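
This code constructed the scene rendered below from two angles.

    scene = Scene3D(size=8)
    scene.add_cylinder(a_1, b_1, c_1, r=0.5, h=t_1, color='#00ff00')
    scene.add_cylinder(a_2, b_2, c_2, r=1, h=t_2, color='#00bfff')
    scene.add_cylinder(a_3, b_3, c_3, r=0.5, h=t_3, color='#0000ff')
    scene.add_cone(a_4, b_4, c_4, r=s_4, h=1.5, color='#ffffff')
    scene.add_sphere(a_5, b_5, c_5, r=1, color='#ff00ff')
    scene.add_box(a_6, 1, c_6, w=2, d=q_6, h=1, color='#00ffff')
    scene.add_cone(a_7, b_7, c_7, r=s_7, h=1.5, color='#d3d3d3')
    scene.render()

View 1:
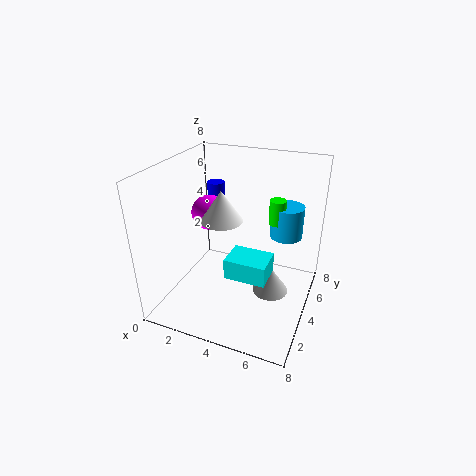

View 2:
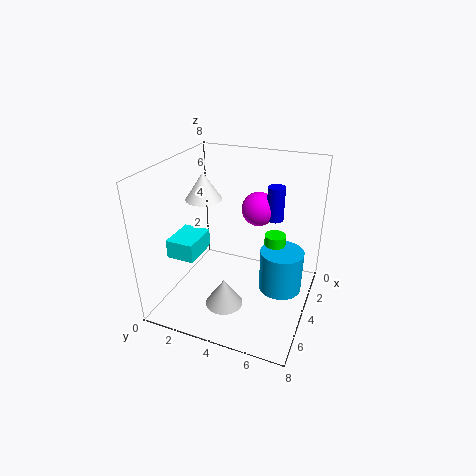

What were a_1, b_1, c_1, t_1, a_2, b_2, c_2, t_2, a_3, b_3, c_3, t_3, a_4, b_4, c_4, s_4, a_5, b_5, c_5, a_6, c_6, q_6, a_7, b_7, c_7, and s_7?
a_1 = 5.5
b_1 = 6.5
c_1 = 4
t_1 = 1.5
a_2 = 6
b_2 = 7
c_2 = 3
t_2 = 2
a_3 = 2
b_3 = 5.5
c_3 = 4.5
t_3 = 2
a_4 = 4
b_4 = 2
c_4 = 6
s_4 = 1
a_5 = 2
b_5 = 4.5
c_5 = 5
a_6 = 4.5
c_6 = 3.5
q_6 = 1.5
a_7 = 6
b_7 = 4
c_7 = 1
s_7 = 1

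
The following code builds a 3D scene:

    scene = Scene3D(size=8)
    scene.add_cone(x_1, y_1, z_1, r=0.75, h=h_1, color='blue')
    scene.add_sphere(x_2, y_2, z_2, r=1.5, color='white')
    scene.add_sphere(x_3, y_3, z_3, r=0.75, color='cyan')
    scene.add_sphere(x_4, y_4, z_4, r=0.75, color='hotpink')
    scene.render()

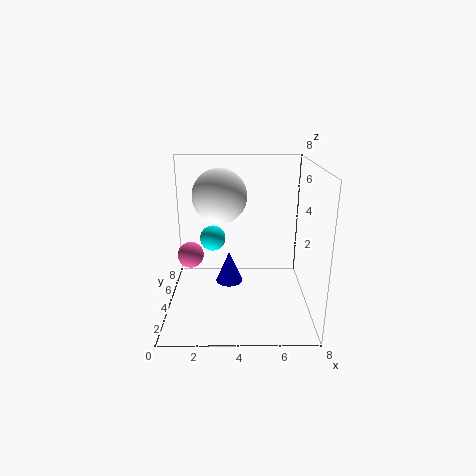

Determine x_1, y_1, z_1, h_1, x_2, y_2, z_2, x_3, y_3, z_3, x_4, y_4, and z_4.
x_1 = 3.5
y_1 = 3.75
z_1 = 1.5
h_1 = 1.75
x_2 = 3
y_2 = 4.5
z_2 = 6.25
x_3 = 2.5
y_3 = 5.25
z_3 = 3.5
x_4 = 1.25
y_4 = 4.5
z_4 = 2.75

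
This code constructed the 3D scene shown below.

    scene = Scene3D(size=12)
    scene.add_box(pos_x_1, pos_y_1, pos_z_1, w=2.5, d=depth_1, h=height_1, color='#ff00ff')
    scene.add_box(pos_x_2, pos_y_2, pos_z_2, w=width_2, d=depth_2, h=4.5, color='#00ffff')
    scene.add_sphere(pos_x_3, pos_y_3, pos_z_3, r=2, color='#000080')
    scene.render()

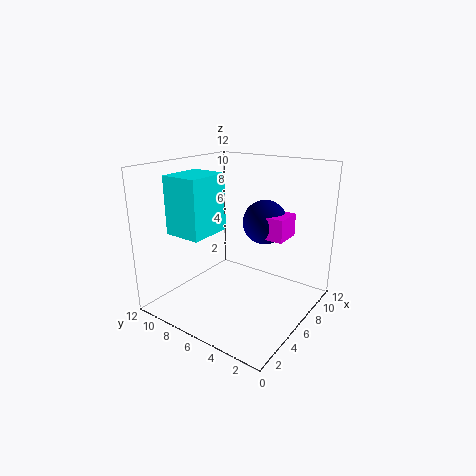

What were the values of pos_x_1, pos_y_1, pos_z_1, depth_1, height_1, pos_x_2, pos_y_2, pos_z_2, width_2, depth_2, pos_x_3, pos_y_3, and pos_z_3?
pos_x_1 = 8
pos_y_1 = 3
pos_z_1 = 5.5
depth_1 = 2
height_1 = 2
pos_x_2 = 1.5
pos_y_2 = 6.5
pos_z_2 = 7
width_2 = 3.5
depth_2 = 3
pos_x_3 = 9.5
pos_y_3 = 5.5
pos_z_3 = 6.5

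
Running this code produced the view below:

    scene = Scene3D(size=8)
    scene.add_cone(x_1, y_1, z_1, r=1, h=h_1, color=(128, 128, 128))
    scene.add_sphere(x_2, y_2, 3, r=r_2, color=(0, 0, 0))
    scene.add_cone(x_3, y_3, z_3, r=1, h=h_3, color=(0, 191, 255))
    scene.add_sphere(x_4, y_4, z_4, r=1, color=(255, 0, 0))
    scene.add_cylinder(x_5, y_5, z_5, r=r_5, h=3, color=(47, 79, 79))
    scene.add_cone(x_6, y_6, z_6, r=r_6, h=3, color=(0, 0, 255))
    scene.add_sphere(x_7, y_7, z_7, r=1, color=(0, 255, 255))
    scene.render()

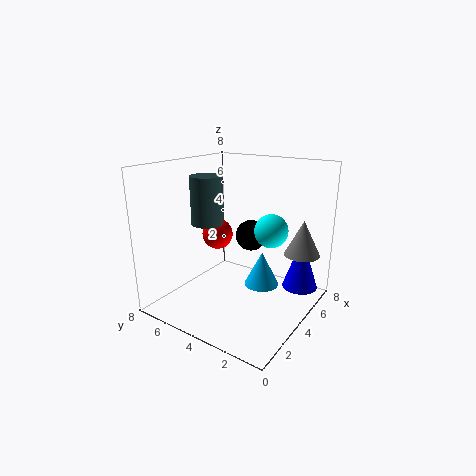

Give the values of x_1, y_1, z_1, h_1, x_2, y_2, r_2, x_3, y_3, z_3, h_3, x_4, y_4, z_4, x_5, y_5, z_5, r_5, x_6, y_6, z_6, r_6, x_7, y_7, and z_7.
x_1 = 6
y_1 = 1
z_1 = 3
h_1 = 2
x_2 = 7
y_2 = 5
r_2 = 1
x_3 = 5
y_3 = 3
z_3 = 1
h_3 = 2
x_4 = 6
y_4 = 7
z_4 = 3
x_5 = 5
y_5 = 7
z_5 = 4
r_5 = 1
x_6 = 6
y_6 = 1
z_6 = 1
r_6 = 1
x_7 = 6
y_7 = 3
z_7 = 4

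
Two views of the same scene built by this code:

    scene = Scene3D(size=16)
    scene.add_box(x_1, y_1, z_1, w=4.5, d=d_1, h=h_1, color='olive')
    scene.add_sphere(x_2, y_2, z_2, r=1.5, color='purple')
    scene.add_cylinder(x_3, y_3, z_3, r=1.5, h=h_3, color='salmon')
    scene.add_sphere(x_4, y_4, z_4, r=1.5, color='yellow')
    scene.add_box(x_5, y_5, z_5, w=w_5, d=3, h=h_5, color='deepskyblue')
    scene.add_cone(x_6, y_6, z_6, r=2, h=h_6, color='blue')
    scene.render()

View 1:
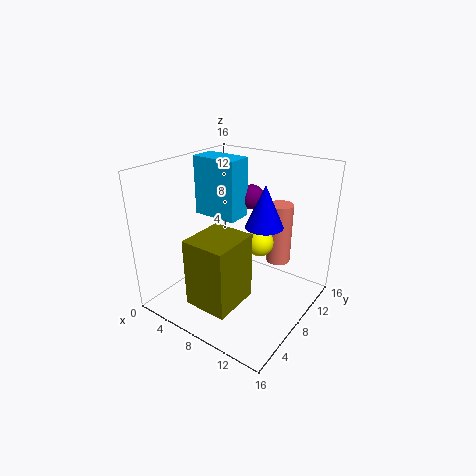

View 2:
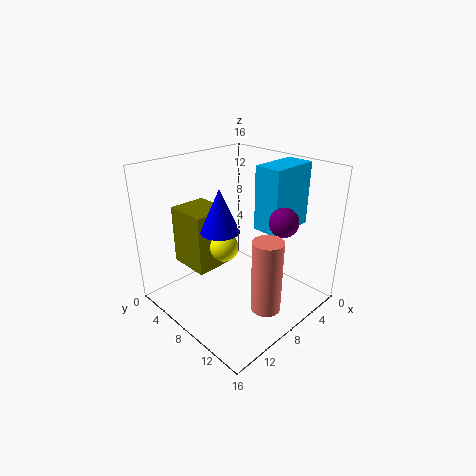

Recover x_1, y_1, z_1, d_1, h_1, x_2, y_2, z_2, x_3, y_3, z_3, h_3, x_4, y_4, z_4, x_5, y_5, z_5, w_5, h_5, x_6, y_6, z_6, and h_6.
x_1 = 7; y_1 = 0.5; z_1 = 3.5; d_1 = 5; h_1 = 7; x_2 = 6.5; y_2 = 13; z_2 = 11; x_3 = 10; y_3 = 14; z_3 = 3; h_3 = 7.5; x_4 = 10.5; y_4 = 8.5; z_4 = 8; x_5 = 1; y_5 = 9; z_5 = 9; w_5 = 5.5; h_5 = 7; x_6 = 11; y_6 = 8.5; z_6 = 10; h_6 = 4.5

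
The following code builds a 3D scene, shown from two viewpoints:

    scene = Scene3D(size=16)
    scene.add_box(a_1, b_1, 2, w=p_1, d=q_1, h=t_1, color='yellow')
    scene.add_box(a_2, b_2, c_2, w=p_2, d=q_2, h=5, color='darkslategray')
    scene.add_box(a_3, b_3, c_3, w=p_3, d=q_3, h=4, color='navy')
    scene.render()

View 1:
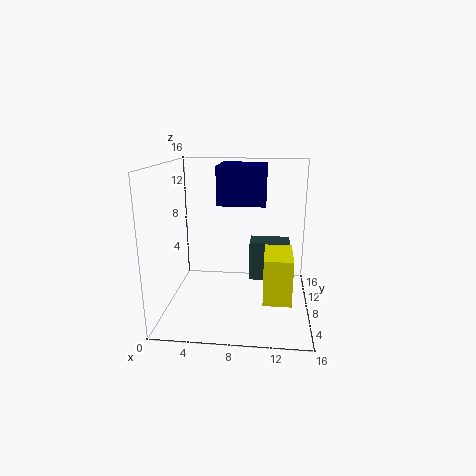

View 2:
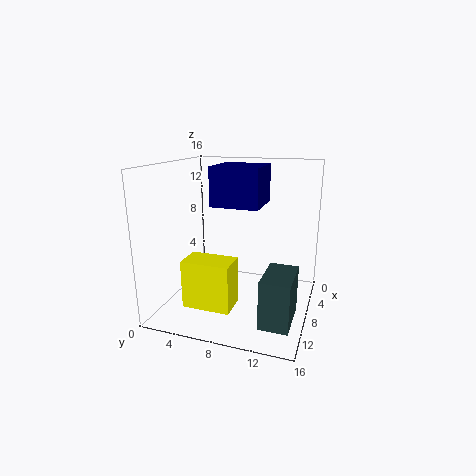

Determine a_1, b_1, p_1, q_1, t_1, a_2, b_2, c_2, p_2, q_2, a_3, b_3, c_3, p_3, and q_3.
a_1 = 11; b_1 = 4; p_1 = 3; q_1 = 5; t_1 = 5; a_2 = 9; b_2 = 12; c_2 = 1; p_2 = 5; q_2 = 3; a_3 = 6; b_3 = 6; c_3 = 12; p_3 = 5; q_3 = 5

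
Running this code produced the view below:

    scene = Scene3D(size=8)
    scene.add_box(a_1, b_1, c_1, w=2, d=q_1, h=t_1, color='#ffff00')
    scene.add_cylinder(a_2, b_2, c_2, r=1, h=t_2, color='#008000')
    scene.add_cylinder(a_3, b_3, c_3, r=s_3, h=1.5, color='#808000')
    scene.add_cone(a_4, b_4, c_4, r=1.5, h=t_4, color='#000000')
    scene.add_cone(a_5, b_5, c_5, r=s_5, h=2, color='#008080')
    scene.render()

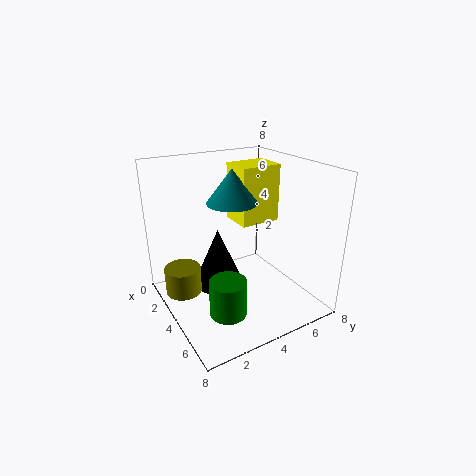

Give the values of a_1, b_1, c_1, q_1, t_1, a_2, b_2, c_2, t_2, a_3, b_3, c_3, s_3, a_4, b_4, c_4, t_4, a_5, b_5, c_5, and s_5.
a_1 = 1
b_1 = 5
c_1 = 4
q_1 = 2.5
t_1 = 3.5
a_2 = 5.5
b_2 = 2.5
c_2 = 0.5
t_2 = 2
a_3 = 3
b_3 = 1
c_3 = 1
s_3 = 1
a_4 = 2.5
b_4 = 3.5
c_4 = 0.5
t_4 = 3.5
a_5 = 2.5
b_5 = 4.5
c_5 = 5.5
s_5 = 1.5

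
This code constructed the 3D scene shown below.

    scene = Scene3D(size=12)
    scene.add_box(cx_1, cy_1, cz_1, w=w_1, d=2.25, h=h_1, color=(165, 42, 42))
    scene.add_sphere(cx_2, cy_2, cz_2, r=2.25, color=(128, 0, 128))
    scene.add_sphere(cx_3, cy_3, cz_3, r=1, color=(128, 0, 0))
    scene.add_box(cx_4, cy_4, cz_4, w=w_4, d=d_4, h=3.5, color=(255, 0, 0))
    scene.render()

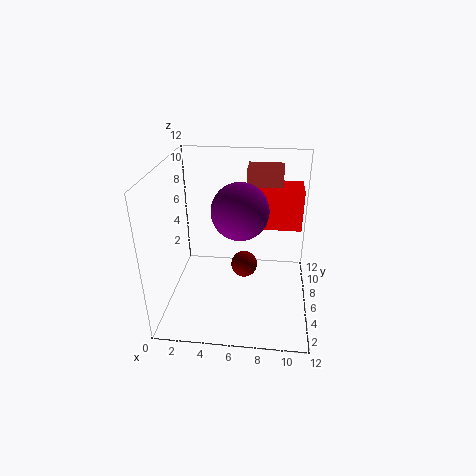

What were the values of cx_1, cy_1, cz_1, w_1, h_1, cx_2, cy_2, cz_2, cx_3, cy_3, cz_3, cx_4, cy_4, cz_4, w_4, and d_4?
cx_1 = 6.5; cy_1 = 8; cz_1 = 9.25; w_1 = 3; h_1 = 2; cx_2 = 6.25; cy_2 = 5.25; cz_2 = 8.75; cx_3 = 6.75; cy_3 = 3.75; cz_3 = 5; cx_4 = 7.5; cy_4 = 7.25; cz_4 = 6.25; w_4 = 3.75; d_4 = 2.75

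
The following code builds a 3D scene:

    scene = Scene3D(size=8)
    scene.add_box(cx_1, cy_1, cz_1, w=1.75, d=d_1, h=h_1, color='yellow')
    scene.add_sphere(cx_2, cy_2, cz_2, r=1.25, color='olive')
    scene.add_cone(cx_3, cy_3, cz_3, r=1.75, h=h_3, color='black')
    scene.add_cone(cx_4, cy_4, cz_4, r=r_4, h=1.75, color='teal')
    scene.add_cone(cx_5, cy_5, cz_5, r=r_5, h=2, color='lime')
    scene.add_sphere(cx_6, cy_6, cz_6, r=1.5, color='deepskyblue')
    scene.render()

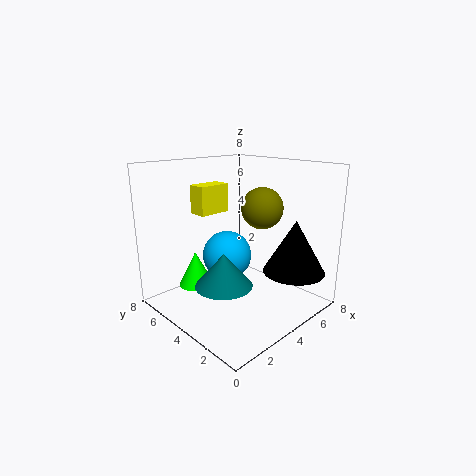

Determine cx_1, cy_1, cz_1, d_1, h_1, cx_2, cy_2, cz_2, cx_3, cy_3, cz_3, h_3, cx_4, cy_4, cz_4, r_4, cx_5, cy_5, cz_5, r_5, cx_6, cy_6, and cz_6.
cx_1 = 2; cy_1 = 4.5; cz_1 = 5.5; d_1 = 1; h_1 = 1.5; cx_2 = 6.25; cy_2 = 4.25; cz_2 = 5.25; cx_3 = 6.25; cy_3 = 1.75; cz_3 = 2; h_3 = 3; cx_4 = 2.25; cy_4 = 3.25; cz_4 = 2; r_4 = 1.5; cx_5 = 2.5; cy_5 = 6; cz_5 = 1; r_5 = 1; cx_6 = 4.75; cy_6 = 5.75; cz_6 = 2.25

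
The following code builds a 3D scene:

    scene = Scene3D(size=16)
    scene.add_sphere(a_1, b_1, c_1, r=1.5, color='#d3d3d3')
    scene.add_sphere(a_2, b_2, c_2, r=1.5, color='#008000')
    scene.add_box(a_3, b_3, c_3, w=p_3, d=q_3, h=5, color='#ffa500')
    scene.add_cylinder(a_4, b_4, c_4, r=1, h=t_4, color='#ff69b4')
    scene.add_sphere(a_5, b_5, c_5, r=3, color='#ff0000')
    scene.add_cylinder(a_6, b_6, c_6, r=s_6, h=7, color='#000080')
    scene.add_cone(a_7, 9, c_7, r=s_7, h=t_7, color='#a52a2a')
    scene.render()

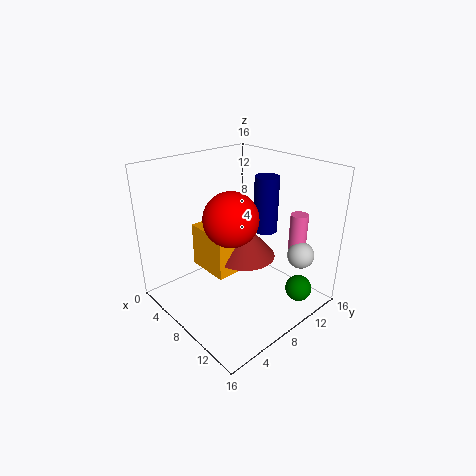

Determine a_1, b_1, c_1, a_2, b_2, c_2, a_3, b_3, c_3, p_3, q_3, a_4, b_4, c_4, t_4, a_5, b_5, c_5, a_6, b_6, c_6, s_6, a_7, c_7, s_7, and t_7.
a_1 = 13; b_1 = 13; c_1 = 6; a_2 = 13.5; b_2 = 12.5; c_2 = 2; a_3 = 3.5; b_3 = 5; c_3 = 4; p_3 = 5; q_3 = 4.5; a_4 = 12; b_4 = 13.5; c_4 = 5.5; t_4 = 5; a_5 = 8; b_5 = 7; c_5 = 10.5; a_6 = 6.5; b_6 = 14; c_6 = 6.5; s_6 = 1.5; a_7 = 8; c_7 = 5.5; s_7 = 3.5; t_7 = 4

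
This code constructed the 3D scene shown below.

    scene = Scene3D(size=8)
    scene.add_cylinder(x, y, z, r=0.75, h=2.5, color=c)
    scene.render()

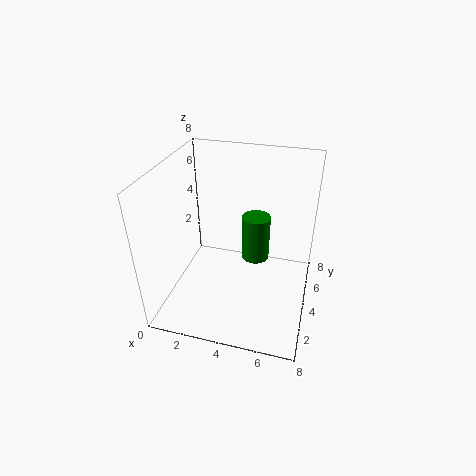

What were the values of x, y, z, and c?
x = 5
y = 4
z = 3
c = 'green'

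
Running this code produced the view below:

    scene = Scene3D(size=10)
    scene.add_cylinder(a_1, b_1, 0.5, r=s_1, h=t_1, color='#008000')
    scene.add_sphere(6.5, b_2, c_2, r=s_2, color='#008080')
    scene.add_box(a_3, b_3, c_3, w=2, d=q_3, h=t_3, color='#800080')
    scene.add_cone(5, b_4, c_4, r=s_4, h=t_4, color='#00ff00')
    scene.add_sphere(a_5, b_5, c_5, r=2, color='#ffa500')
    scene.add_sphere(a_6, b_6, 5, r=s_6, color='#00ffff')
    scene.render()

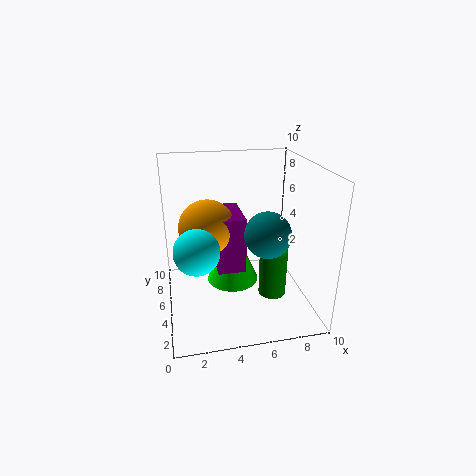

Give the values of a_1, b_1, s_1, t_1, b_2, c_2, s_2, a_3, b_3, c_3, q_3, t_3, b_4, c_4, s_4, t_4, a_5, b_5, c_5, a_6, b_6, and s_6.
a_1 = 7.5, b_1 = 4.5, s_1 = 1, t_1 = 3.5, b_2 = 3, c_2 = 6, s_2 = 1.5, a_3 = 3.5, b_3 = 4.5, c_3 = 2.5, q_3 = 3.5, t_3 = 4, b_4 = 7, c_4 = 0.5, s_4 = 2, t_4 = 4.5, a_5 = 3, b_5 = 6, c_5 = 5.5, a_6 = 2, b_6 = 3.5, s_6 = 1.5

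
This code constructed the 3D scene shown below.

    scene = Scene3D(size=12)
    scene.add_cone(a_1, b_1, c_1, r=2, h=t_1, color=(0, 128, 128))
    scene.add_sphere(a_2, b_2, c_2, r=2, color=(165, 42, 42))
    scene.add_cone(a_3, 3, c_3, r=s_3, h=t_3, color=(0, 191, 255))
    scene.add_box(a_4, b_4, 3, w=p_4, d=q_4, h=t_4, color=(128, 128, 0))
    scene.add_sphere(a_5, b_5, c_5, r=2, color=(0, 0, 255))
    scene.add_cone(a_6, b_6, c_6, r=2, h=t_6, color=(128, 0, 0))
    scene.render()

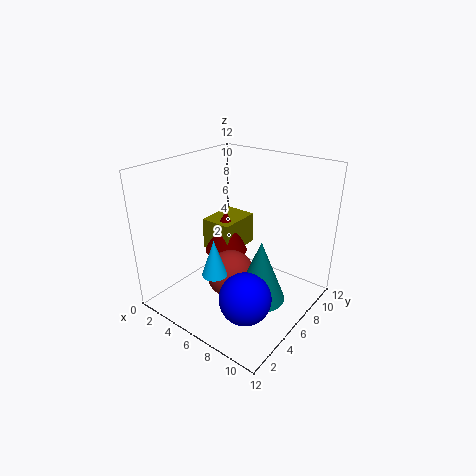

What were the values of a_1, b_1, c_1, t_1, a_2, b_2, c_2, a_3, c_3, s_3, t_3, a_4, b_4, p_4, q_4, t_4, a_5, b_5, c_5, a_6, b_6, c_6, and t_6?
a_1 = 9
b_1 = 5
c_1 = 2
t_1 = 5
a_2 = 6
b_2 = 5
c_2 = 3
a_3 = 6
c_3 = 4
s_3 = 1
t_3 = 3
a_4 = 1
b_4 = 7
p_4 = 3
q_4 = 4
t_4 = 3
a_5 = 9
b_5 = 3
c_5 = 3
a_6 = 3
b_6 = 8
c_6 = 3
t_6 = 4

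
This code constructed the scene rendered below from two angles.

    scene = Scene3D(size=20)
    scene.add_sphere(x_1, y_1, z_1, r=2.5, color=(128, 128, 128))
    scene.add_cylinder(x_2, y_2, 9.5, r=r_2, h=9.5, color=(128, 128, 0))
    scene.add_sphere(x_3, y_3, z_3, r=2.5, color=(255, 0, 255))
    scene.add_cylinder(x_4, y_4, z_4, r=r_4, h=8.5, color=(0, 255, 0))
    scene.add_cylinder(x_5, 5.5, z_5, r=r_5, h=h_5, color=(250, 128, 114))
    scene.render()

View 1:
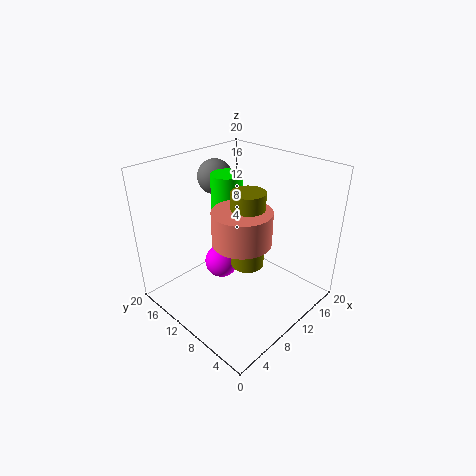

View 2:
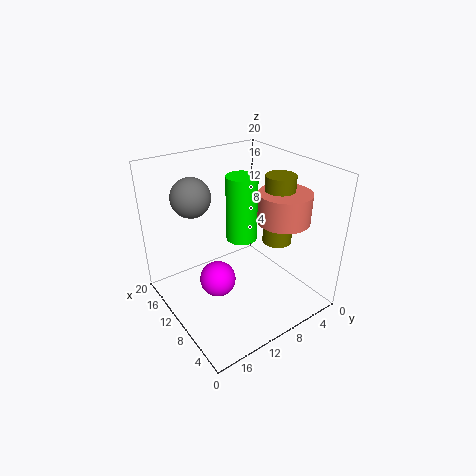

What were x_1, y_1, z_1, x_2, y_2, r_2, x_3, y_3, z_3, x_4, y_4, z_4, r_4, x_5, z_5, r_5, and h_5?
x_1 = 11.5; y_1 = 16; z_1 = 17; x_2 = 7; y_2 = 5.5; r_2 = 2; x_3 = 10; y_3 = 13.5; z_3 = 4.5; x_4 = 8.5; y_4 = 10.5; z_4 = 11; r_4 = 2; x_5 = 6; z_5 = 13; r_5 = 3.5; h_5 = 4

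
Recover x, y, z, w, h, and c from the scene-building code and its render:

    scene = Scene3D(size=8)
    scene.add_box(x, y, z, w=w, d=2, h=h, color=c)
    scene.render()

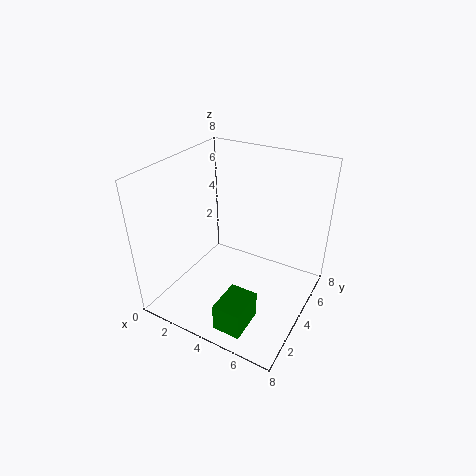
x = 4.5; y = 0.5; z = 0.5; w = 1.5; h = 1.5; c = 'green'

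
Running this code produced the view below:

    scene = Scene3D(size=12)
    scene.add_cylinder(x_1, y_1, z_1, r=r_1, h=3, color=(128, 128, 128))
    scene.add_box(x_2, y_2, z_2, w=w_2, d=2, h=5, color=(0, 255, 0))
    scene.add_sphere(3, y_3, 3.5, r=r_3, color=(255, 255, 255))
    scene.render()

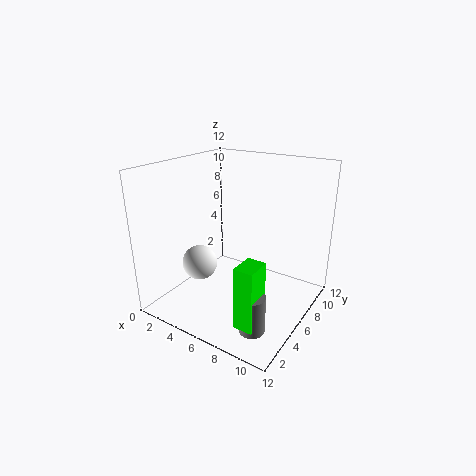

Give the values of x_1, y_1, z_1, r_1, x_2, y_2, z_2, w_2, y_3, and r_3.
x_1 = 9.5
y_1 = 2.5
z_1 = 0.5
r_1 = 1
x_2 = 8.5
y_2 = 1.5
z_2 = 1
w_2 = 1.5
y_3 = 4.5
r_3 = 1.5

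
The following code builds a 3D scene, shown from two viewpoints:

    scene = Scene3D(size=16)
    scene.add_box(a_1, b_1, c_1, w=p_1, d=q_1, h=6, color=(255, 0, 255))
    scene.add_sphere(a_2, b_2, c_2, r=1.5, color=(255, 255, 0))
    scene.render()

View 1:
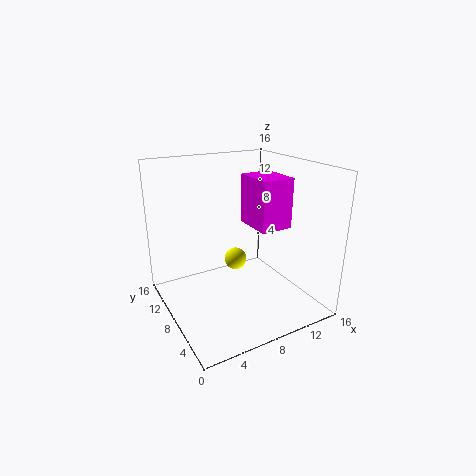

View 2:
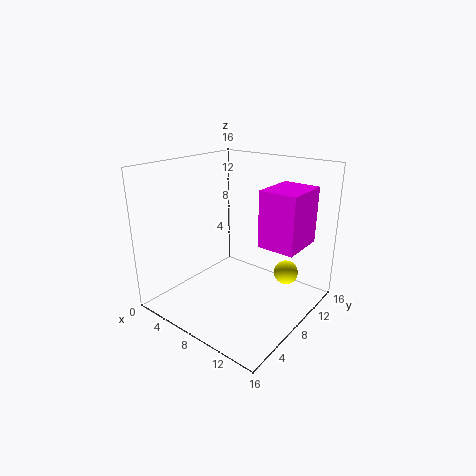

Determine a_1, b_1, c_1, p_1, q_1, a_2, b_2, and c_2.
a_1 = 11
b_1 = 7.5
c_1 = 8
p_1 = 4
q_1 = 5
a_2 = 11
b_2 = 14
c_2 = 2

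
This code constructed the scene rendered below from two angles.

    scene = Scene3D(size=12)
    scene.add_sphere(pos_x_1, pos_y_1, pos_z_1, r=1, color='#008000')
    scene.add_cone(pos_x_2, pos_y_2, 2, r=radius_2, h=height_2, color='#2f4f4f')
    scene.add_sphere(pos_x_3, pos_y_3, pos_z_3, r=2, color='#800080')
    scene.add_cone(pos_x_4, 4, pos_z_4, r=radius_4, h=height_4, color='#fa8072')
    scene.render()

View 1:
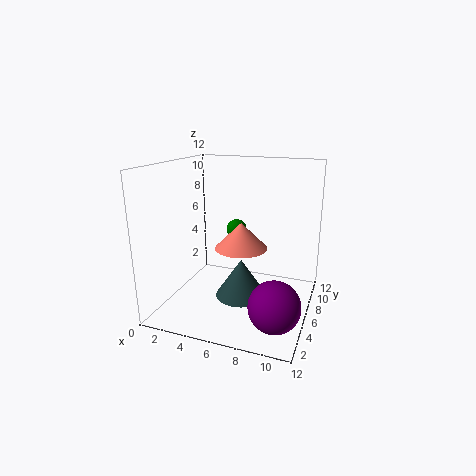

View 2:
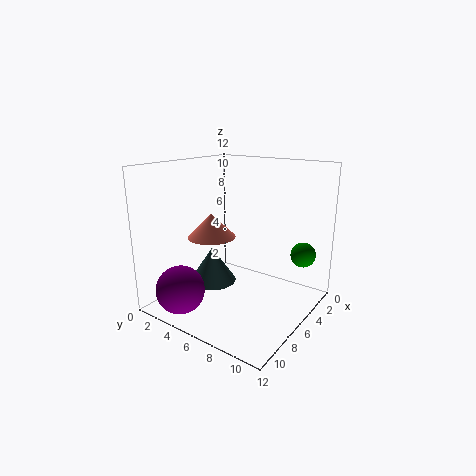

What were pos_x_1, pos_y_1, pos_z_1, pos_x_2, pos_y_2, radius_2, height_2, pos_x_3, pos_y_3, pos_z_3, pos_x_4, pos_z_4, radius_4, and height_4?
pos_x_1 = 4
pos_y_1 = 11
pos_z_1 = 5
pos_x_2 = 7
pos_y_2 = 4
radius_2 = 2
height_2 = 3
pos_x_3 = 10
pos_y_3 = 3
pos_z_3 = 2
pos_x_4 = 7
pos_z_4 = 6
radius_4 = 2
height_4 = 2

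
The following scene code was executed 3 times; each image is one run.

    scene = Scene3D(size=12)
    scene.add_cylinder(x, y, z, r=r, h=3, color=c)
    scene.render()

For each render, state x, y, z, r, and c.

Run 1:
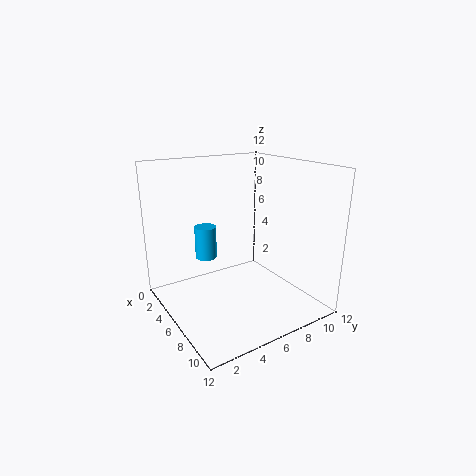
x = 2; y = 5; z = 3; r = 1; c = 'deepskyblue'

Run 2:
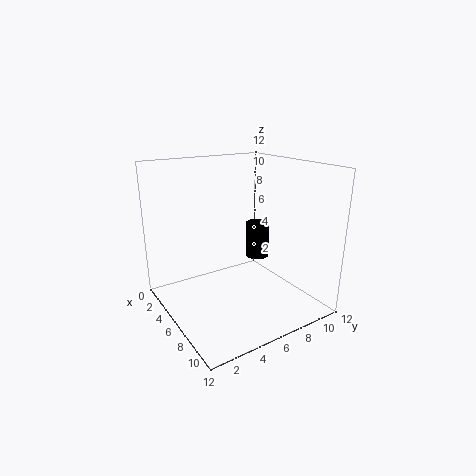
x = 6; y = 8; z = 4; r = 1; c = 'black'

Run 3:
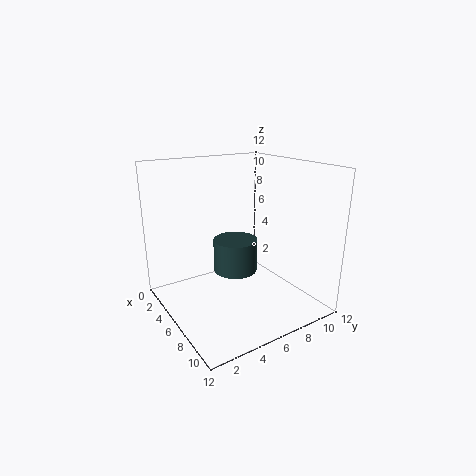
x = 4; y = 7; z = 2; r = 2; c = 'darkslategray'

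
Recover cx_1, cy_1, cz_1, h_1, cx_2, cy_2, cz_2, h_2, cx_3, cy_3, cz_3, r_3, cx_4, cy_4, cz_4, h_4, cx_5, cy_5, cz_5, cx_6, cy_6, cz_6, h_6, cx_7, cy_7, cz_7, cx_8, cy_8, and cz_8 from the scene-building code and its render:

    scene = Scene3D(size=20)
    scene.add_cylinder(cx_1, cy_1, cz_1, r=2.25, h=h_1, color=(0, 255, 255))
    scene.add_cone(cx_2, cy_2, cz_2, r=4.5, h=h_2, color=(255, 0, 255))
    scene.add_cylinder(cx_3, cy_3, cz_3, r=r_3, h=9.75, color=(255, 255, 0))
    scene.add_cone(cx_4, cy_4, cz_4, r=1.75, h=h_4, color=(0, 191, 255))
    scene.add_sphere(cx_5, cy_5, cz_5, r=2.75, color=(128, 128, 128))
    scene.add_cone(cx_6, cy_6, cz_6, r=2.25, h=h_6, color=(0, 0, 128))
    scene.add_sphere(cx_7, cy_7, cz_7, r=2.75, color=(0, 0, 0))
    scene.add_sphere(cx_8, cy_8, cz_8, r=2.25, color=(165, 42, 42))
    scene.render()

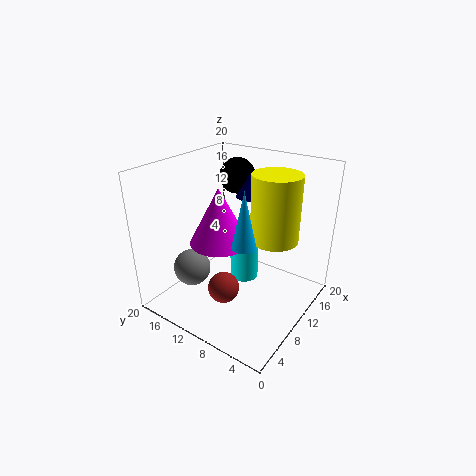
cx_1 = 15, cy_1 = 12.25, cz_1 = 0.25, h_1 = 7.5, cx_2 = 11.25, cy_2 = 14.25, cz_2 = 7.5, h_2 = 8.5, cx_3 = 14.5, cy_3 = 6.75, cz_3 = 8.75, r_3 = 3.5, cx_4 = 10, cy_4 = 9, cz_4 = 8.75, h_4 = 8.25, cx_5 = 7.5, cy_5 = 16.75, cz_5 = 4, cx_6 = 16.25, cy_6 = 12, cz_6 = 13.75, h_6 = 3.75, cx_7 = 17, cy_7 = 15, cz_7 = 16.25, cx_8 = 7.75, cy_8 = 11, cz_8 = 2.5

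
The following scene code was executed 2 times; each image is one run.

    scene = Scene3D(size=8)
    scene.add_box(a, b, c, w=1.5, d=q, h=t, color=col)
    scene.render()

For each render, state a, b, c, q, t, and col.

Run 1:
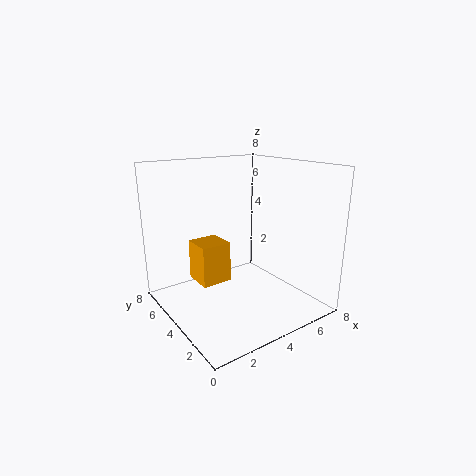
a = 1
b = 2.5
c = 2.5
q = 1.5
t = 2
col = 'orange'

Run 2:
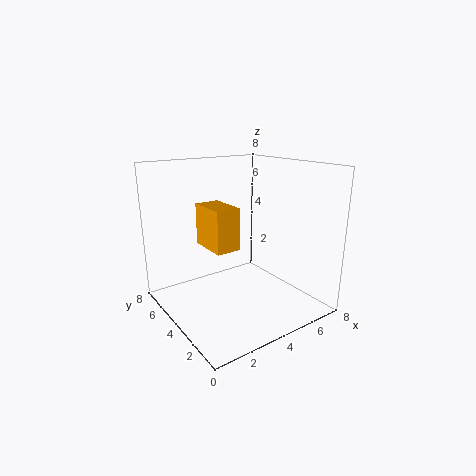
a = 3
b = 4.5
c = 3
q = 2.5
t = 2.5
col = 'orange'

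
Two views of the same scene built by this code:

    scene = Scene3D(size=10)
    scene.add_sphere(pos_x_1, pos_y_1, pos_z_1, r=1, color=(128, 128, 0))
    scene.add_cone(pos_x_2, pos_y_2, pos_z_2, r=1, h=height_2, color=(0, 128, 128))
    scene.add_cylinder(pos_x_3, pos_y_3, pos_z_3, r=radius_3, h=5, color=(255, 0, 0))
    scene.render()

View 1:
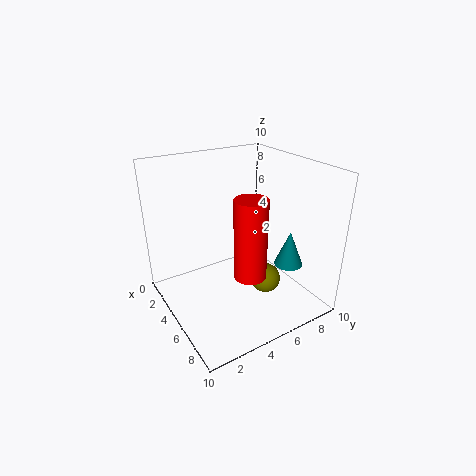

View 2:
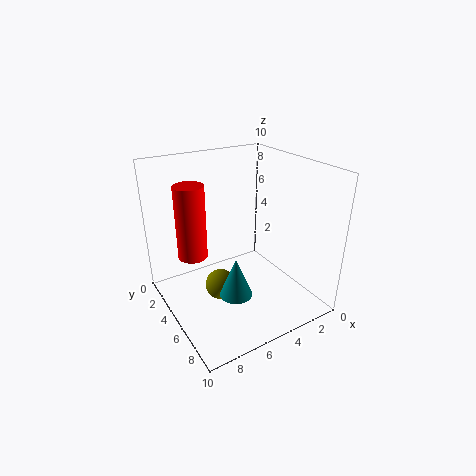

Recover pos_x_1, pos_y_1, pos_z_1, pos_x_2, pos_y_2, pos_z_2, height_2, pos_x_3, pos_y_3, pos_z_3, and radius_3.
pos_x_1 = 7
pos_y_1 = 6
pos_z_1 = 2.5
pos_x_2 = 7
pos_y_2 = 8
pos_z_2 = 3
height_2 = 2.5
pos_x_3 = 8
pos_y_3 = 4
pos_z_3 = 4
radius_3 = 1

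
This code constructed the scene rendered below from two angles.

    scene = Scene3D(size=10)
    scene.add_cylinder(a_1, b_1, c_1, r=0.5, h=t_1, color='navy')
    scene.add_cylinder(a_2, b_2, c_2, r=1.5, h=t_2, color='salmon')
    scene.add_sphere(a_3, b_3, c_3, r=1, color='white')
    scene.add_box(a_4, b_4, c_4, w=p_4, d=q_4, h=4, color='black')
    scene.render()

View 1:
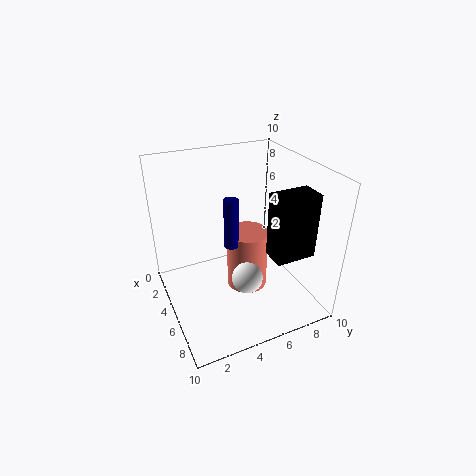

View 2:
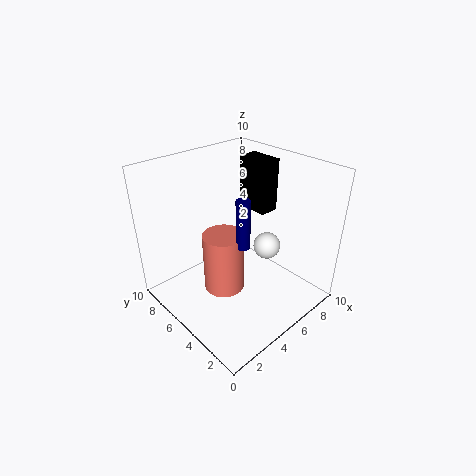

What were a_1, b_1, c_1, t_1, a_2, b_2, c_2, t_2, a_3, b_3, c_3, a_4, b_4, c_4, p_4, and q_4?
a_1 = 5, b_1 = 4.5, c_1 = 4.5, t_1 = 3.5, a_2 = 4.5, b_2 = 6, c_2 = 0.5, t_2 = 4.5, a_3 = 7.5, b_3 = 4.5, c_3 = 3.5, a_4 = 8, b_4 = 5.5, c_4 = 5.5, p_4 = 1.5, q_4 = 2.5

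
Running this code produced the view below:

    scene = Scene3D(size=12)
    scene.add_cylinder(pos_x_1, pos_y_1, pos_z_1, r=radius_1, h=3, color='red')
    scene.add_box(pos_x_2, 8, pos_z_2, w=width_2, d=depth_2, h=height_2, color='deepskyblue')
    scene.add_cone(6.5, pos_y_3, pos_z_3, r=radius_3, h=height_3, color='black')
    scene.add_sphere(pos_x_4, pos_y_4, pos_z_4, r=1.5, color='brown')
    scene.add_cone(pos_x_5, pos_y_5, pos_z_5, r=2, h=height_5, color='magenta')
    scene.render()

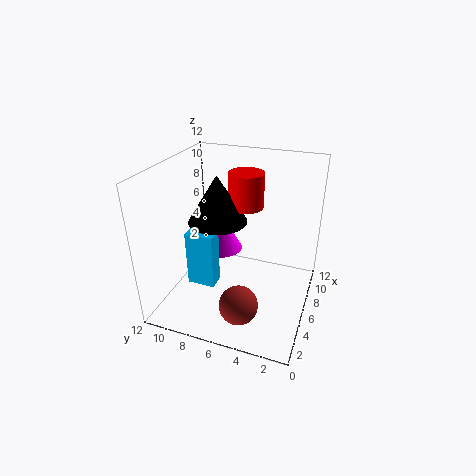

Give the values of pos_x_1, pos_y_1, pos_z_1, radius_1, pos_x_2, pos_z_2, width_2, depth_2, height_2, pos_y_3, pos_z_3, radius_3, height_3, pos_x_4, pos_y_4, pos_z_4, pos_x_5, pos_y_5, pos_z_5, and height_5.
pos_x_1 = 8, pos_y_1 = 6, pos_z_1 = 8, radius_1 = 1.5, pos_x_2 = 5, pos_z_2 = 1, width_2 = 1.5, depth_2 = 2.5, height_2 = 5, pos_y_3 = 8, pos_z_3 = 7, radius_3 = 2.5, height_3 = 4, pos_x_4 = 2, pos_y_4 = 4.5, pos_z_4 = 2.5, pos_x_5 = 9.5, pos_y_5 = 9, pos_z_5 = 2.5, height_5 = 3.5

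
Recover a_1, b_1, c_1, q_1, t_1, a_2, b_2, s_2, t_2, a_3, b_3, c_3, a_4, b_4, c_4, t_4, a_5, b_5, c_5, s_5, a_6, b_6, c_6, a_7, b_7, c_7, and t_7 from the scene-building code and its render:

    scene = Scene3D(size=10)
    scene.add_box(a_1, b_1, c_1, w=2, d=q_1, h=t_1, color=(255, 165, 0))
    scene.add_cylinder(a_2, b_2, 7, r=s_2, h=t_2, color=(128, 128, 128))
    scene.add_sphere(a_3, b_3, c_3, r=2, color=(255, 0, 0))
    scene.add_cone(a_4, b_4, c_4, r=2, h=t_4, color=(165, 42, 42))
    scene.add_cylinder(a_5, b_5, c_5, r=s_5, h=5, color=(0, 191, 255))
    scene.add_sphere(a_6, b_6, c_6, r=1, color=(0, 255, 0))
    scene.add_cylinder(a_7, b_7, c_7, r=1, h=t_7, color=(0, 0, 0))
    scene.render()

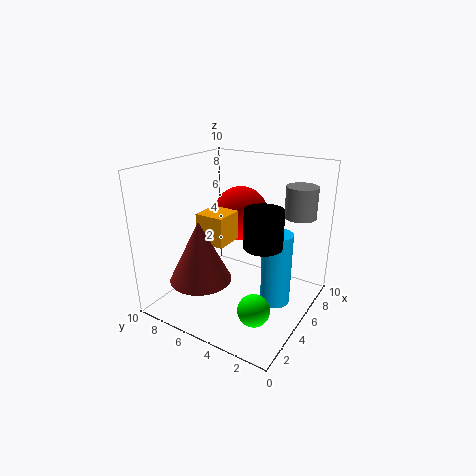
a_1 = 3; b_1 = 5; c_1 = 5; q_1 = 2; t_1 = 2; a_2 = 6; b_2 = 1; s_2 = 1; t_2 = 2; a_3 = 7; b_3 = 6; c_3 = 6; a_4 = 2; b_4 = 6; c_4 = 3; t_4 = 4; a_5 = 5; b_5 = 2; c_5 = 1; s_5 = 1; a_6 = 2; b_6 = 2; c_6 = 2; a_7 = 1; b_7 = 1; c_7 = 7; t_7 = 2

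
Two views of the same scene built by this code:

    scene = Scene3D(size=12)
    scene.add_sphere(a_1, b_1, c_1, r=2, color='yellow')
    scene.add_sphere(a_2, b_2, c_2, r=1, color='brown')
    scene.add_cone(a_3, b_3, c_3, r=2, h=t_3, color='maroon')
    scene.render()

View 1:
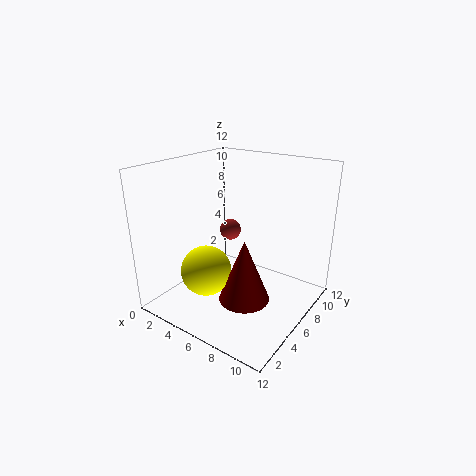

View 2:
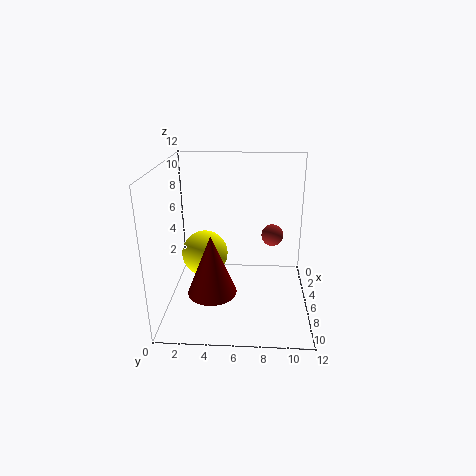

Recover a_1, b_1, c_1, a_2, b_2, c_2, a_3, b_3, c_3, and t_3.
a_1 = 5; b_1 = 3; c_1 = 4; a_2 = 3; b_2 = 9; c_2 = 5; a_3 = 8; b_3 = 4; c_3 = 2; t_3 = 5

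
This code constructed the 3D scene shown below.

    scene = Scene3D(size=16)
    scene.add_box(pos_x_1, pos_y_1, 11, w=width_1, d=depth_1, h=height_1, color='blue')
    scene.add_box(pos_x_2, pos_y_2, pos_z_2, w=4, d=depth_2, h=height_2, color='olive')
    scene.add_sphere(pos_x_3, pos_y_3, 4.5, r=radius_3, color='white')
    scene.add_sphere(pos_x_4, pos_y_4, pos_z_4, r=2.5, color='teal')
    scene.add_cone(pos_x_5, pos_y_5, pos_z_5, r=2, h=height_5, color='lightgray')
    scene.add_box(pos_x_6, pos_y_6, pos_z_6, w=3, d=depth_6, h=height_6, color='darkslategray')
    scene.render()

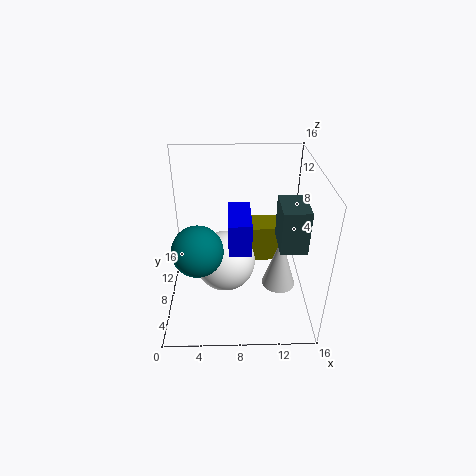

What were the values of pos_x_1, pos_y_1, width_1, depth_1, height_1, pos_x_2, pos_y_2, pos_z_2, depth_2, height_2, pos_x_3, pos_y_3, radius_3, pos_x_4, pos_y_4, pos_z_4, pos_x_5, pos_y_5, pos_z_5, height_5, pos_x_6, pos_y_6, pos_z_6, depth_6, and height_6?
pos_x_1 = 7; pos_y_1 = 0.5; width_1 = 2; depth_1 = 4.5; height_1 = 3; pos_x_2 = 9; pos_y_2 = 10.5; pos_z_2 = 3; depth_2 = 3.5; height_2 = 4.5; pos_x_3 = 6.5; pos_y_3 = 8.5; radius_3 = 3.5; pos_x_4 = 4; pos_y_4 = 3.5; pos_z_4 = 9.5; pos_x_5 = 13; pos_y_5 = 8.5; pos_z_5 = 1; height_5 = 6.5; pos_x_6 = 12.5; pos_y_6 = 6; pos_z_6 = 7; depth_6 = 4.5; height_6 = 5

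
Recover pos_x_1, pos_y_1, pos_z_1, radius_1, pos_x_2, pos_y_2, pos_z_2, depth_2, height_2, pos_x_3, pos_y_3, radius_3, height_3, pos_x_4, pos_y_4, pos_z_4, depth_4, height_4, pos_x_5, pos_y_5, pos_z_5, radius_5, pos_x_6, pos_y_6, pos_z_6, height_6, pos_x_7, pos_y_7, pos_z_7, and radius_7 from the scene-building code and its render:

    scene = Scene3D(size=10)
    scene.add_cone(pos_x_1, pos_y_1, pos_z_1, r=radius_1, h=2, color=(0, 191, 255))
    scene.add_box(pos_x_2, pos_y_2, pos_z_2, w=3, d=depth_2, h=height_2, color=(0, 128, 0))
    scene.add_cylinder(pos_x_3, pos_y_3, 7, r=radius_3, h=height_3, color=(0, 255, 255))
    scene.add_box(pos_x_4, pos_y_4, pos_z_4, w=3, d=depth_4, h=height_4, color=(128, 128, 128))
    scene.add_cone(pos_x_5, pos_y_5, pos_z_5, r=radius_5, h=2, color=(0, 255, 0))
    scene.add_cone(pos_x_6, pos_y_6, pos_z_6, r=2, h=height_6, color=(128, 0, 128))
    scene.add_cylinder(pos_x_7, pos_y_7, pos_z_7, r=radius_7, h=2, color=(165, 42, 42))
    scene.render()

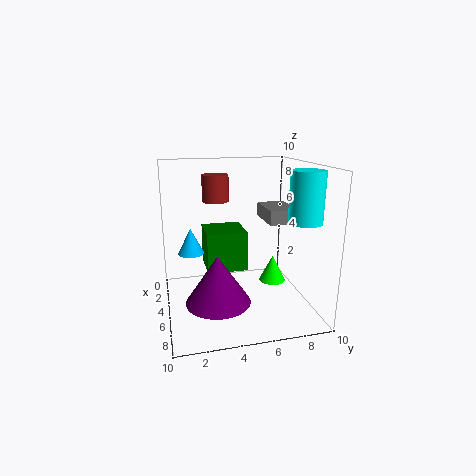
pos_x_1 = 2, pos_y_1 = 2, pos_z_1 = 3, radius_1 = 1, pos_x_2 = 1, pos_y_2 = 3, pos_z_2 = 2, depth_2 = 3, height_2 = 3, pos_x_3 = 9, pos_y_3 = 8, radius_3 = 1, height_3 = 3, pos_x_4 = 3, pos_y_4 = 7, pos_z_4 = 6, depth_4 = 2, height_4 = 1, pos_x_5 = 4, pos_y_5 = 8, pos_z_5 = 1, radius_5 = 1, pos_x_6 = 8, pos_y_6 = 3, pos_z_6 = 2, height_6 = 3, pos_x_7 = 2, pos_y_7 = 4, pos_z_7 = 7, radius_7 = 1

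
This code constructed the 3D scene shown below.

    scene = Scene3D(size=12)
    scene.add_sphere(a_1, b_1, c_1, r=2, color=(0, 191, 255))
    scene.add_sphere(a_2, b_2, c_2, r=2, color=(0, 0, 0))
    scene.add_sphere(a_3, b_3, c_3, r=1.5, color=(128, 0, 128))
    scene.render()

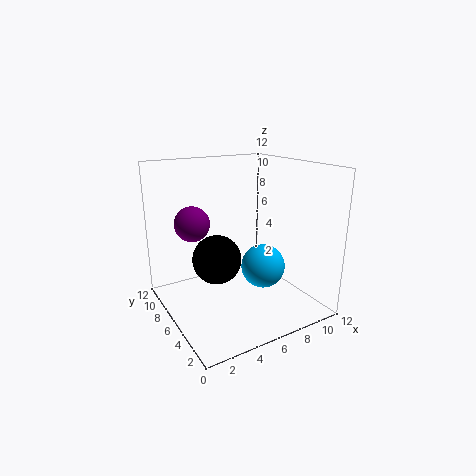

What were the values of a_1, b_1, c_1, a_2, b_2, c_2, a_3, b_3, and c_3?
a_1 = 9, b_1 = 6.5, c_1 = 2.5, a_2 = 4, b_2 = 6, c_2 = 4.5, a_3 = 3, b_3 = 8.5, c_3 = 7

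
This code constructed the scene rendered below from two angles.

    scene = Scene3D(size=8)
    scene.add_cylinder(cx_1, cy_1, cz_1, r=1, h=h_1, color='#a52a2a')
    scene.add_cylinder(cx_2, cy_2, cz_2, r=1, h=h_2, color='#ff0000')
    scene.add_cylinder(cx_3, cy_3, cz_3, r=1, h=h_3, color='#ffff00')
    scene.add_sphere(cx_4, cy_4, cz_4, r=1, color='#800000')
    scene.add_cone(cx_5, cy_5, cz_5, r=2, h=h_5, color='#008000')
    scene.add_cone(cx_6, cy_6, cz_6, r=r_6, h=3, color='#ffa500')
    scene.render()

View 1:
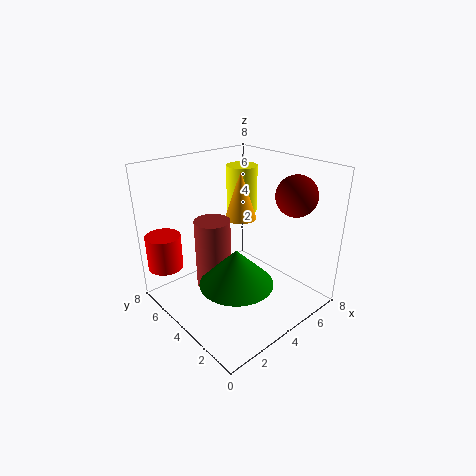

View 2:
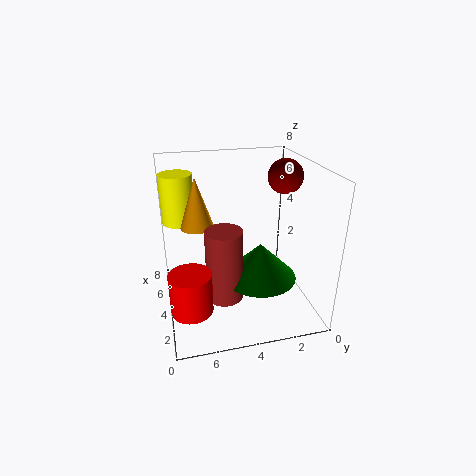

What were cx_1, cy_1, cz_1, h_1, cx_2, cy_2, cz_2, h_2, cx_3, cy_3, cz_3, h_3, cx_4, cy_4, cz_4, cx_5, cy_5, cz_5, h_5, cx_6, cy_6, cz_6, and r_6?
cx_1 = 3, cy_1 = 5, cz_1 = 1, h_1 = 4, cx_2 = 1, cy_2 = 7, cz_2 = 2, h_2 = 2, cx_3 = 7, cy_3 = 7, cz_3 = 4, h_3 = 3, cx_4 = 5, cy_4 = 1, cz_4 = 7, cx_5 = 3, cy_5 = 3, cz_5 = 2, h_5 = 2, cx_6 = 6, cy_6 = 6, cz_6 = 4, r_6 = 1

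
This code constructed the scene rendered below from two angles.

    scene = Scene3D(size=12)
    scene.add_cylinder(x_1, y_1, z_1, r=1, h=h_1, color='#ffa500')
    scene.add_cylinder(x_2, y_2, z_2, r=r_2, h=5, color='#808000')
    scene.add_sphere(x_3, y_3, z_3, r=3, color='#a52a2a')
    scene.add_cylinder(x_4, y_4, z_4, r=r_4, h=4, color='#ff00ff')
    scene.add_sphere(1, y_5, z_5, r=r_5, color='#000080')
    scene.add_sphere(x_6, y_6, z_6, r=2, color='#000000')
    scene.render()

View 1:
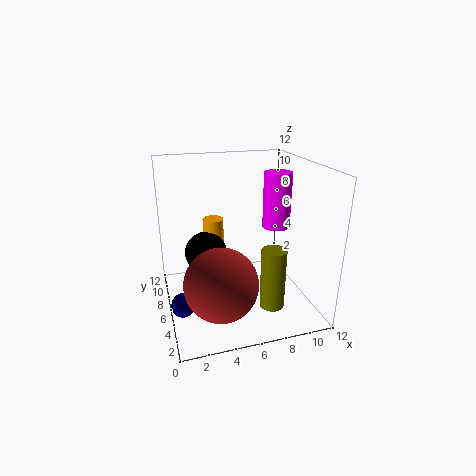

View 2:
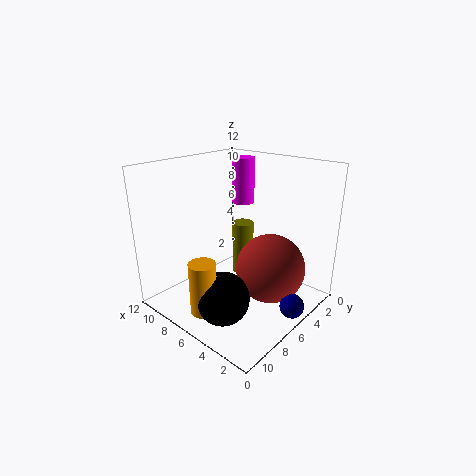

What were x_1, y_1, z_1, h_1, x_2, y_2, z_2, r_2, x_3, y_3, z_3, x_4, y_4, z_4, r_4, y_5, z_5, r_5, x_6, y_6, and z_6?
x_1 = 5
y_1 = 11
z_1 = 2
h_1 = 4
x_2 = 8
y_2 = 3
z_2 = 1
r_2 = 1
x_3 = 4
y_3 = 4
z_3 = 3
x_4 = 8
y_4 = 3
z_4 = 8
r_4 = 1
y_5 = 5
z_5 = 1
r_5 = 1
x_6 = 4
y_6 = 10
z_6 = 3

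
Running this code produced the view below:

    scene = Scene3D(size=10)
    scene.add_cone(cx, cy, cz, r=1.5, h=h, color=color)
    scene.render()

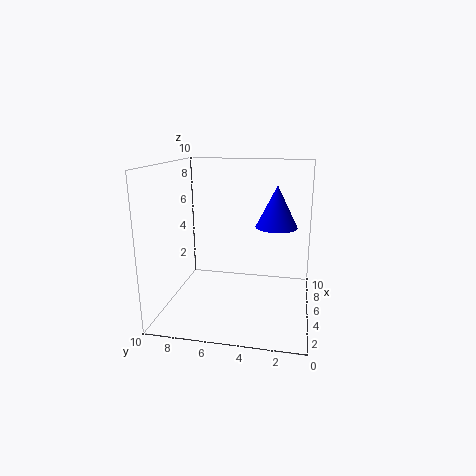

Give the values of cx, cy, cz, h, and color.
cx = 6.5
cy = 2.5
cz = 5.5
h = 3
color = 'blue'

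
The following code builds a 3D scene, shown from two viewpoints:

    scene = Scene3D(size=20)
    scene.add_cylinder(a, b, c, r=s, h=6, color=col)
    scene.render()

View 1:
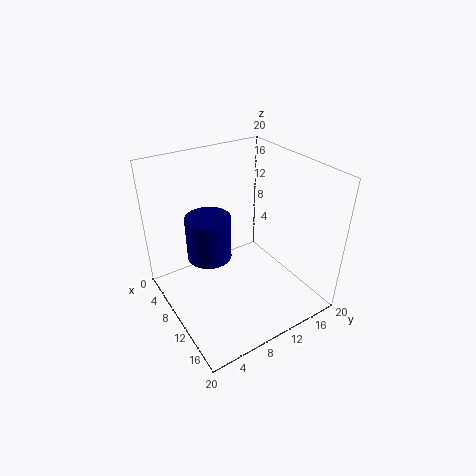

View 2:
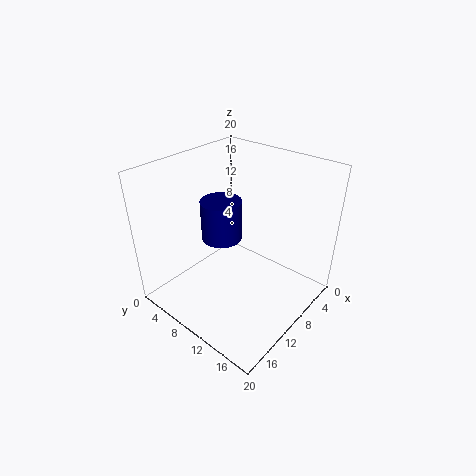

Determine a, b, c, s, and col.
a = 9; b = 6; c = 8; s = 3; col = 'navy'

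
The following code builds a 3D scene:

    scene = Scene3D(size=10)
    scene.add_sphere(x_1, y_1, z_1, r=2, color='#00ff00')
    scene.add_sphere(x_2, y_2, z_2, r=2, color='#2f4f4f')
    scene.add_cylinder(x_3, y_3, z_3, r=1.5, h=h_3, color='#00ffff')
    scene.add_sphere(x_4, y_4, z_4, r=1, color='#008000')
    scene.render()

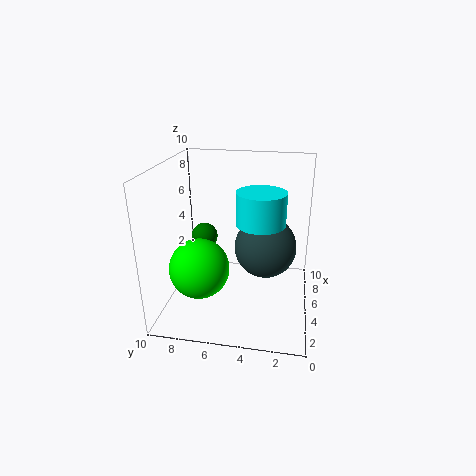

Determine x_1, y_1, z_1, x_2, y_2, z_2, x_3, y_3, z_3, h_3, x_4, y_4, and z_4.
x_1 = 3; y_1 = 7.25; z_1 = 3.5; x_2 = 4; y_2 = 3; z_2 = 5; x_3 = 3; y_3 = 3.25; z_3 = 7; h_3 = 2; x_4 = 7; y_4 = 8; z_4 = 4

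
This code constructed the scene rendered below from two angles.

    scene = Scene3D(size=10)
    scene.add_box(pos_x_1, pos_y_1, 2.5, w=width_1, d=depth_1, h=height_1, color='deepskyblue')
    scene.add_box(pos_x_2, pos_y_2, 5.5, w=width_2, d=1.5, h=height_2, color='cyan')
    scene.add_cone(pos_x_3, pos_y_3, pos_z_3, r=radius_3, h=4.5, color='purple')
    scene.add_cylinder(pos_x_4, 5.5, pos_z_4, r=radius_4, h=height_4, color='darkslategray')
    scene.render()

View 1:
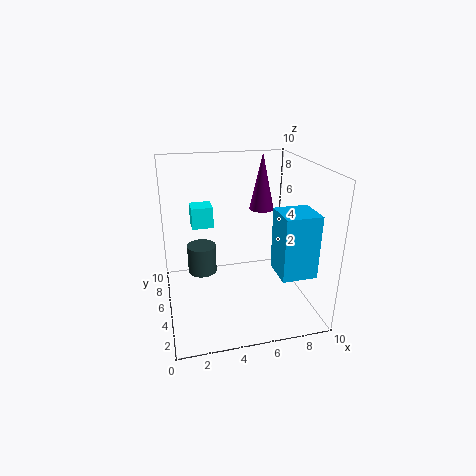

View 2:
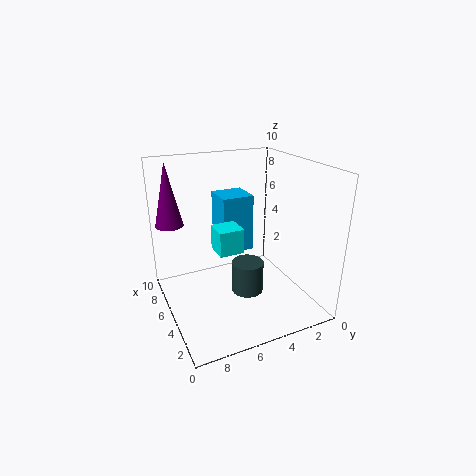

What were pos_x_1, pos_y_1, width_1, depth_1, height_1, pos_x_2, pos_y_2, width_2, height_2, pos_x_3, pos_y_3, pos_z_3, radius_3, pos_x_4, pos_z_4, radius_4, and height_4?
pos_x_1 = 7.5, pos_y_1 = 2.5, width_1 = 2.5, depth_1 = 2.5, height_1 = 4.5, pos_x_2 = 2, pos_y_2 = 6, width_2 = 1.5, height_2 = 1.5, pos_x_3 = 8, pos_y_3 = 9, pos_z_3 = 5.5, radius_3 = 1, pos_x_4 = 2.5, pos_z_4 = 2.5, radius_4 = 1, height_4 = 2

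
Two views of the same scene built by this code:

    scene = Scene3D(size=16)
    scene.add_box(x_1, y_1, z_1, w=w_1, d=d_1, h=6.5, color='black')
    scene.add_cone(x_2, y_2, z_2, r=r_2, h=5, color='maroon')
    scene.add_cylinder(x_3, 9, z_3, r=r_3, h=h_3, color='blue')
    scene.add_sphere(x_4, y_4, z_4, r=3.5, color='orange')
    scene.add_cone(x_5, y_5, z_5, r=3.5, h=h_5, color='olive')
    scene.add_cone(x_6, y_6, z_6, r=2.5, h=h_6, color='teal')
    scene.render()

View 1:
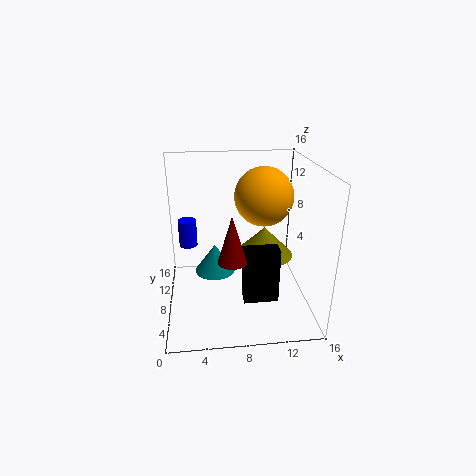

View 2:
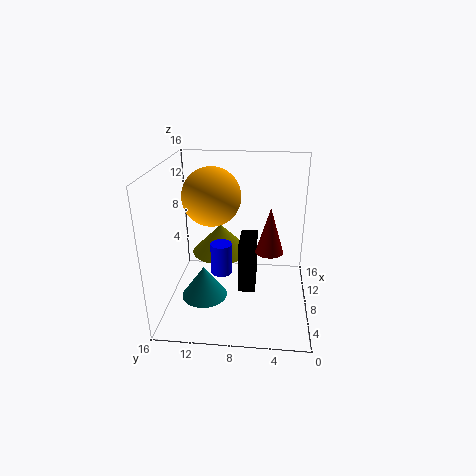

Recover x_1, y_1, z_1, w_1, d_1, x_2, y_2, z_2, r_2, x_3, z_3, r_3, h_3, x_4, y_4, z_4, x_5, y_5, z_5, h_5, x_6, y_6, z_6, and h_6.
x_1 = 8.5, y_1 = 6, z_1 = 0.5, w_1 = 4, d_1 = 2, x_2 = 7, y_2 = 4.5, z_2 = 7, r_2 = 1.5, x_3 = 2.5, z_3 = 7, r_3 = 1, h_3 = 3, x_4 = 11.5, y_4 = 11.5, z_4 = 11.5, x_5 = 11.5, y_5 = 10.5, z_5 = 4.5, h_5 = 3.5, x_6 = 5.5, y_6 = 11.5, z_6 = 2, h_6 = 3.5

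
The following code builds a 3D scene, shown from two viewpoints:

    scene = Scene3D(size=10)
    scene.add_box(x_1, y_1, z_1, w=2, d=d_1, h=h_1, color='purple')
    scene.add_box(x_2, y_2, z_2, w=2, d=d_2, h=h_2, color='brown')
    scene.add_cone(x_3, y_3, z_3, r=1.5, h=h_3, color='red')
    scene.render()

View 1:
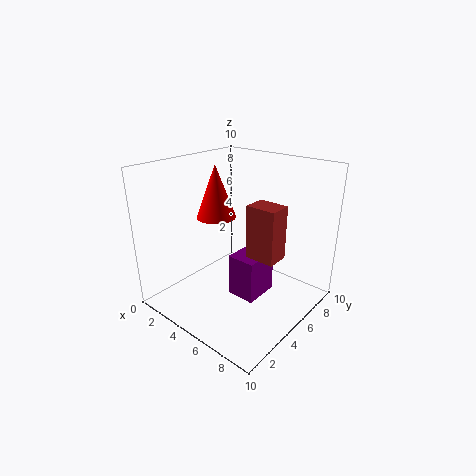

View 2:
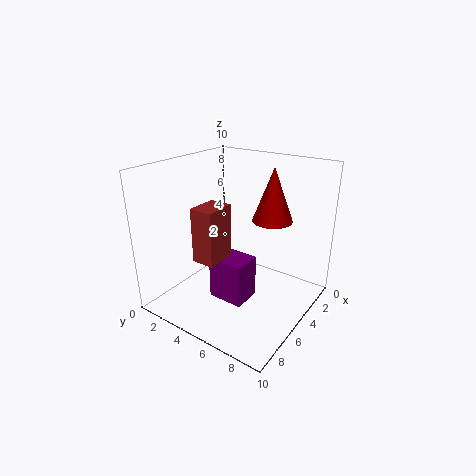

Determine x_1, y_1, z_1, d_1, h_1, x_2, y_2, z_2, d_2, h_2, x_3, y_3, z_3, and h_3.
x_1 = 5
y_1 = 4
z_1 = 1
d_1 = 2.5
h_1 = 3
x_2 = 6.5
y_2 = 4
z_2 = 4.5
d_2 = 1.5
h_2 = 3.5
x_3 = 2
y_3 = 6
z_3 = 5.5
h_3 = 4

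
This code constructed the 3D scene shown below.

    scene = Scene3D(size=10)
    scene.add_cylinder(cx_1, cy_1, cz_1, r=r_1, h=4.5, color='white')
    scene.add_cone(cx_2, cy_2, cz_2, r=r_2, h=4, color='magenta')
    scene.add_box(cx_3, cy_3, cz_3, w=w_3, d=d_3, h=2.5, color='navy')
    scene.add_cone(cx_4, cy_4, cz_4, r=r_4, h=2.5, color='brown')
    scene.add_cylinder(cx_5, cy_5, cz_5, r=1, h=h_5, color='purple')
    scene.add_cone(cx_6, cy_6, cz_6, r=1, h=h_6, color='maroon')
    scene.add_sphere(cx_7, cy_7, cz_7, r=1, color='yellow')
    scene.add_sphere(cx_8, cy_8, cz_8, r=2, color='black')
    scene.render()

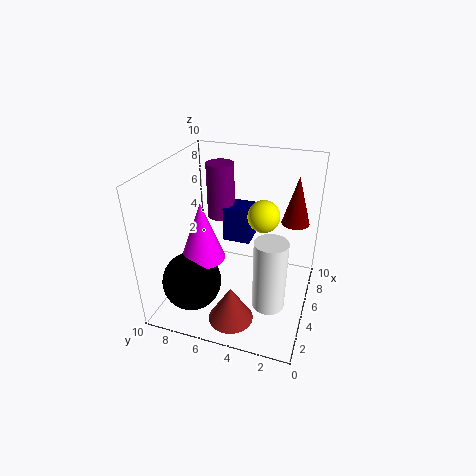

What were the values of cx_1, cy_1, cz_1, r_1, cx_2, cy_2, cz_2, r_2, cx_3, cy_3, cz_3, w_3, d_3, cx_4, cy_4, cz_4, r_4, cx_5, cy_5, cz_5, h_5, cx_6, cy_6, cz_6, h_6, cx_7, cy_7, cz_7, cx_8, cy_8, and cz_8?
cx_1 = 2; cy_1 = 2; cz_1 = 2.5; r_1 = 1; cx_2 = 3.5; cy_2 = 7; cz_2 = 4; r_2 = 1.5; cx_3 = 6; cy_3 = 4.5; cz_3 = 4; w_3 = 2; d_3 = 2; cx_4 = 2; cy_4 = 4.5; cz_4 = 0.5; r_4 = 1.5; cx_5 = 7; cy_5 = 7; cz_5 = 5.5; h_5 = 4; cx_6 = 7.5; cy_6 = 1.5; cz_6 = 5.5; h_6 = 3.5; cx_7 = 4; cy_7 = 3; cz_7 = 7.5; cx_8 = 2.5; cy_8 = 7.5; cz_8 = 2.5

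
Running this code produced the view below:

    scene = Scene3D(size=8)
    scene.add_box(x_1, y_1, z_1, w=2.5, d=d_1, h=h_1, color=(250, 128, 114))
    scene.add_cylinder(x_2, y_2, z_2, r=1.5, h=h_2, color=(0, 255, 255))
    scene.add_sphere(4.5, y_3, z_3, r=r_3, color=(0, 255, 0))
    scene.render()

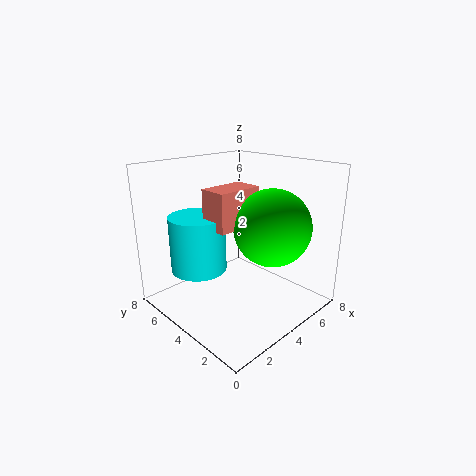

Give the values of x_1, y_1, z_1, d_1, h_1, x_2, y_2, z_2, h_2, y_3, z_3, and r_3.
x_1 = 2, y_1 = 3, z_1 = 5, d_1 = 1.5, h_1 = 2, x_2 = 2, y_2 = 5, z_2 = 2.5, h_2 = 3, y_3 = 2, z_3 = 5, r_3 = 2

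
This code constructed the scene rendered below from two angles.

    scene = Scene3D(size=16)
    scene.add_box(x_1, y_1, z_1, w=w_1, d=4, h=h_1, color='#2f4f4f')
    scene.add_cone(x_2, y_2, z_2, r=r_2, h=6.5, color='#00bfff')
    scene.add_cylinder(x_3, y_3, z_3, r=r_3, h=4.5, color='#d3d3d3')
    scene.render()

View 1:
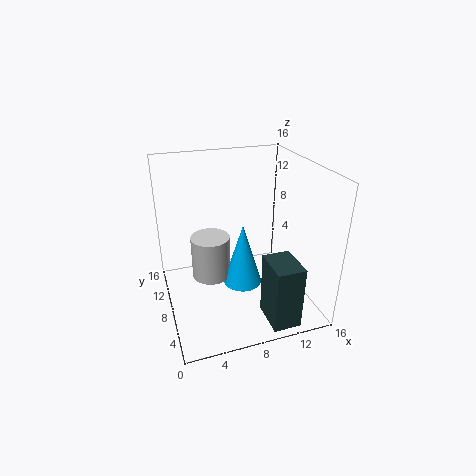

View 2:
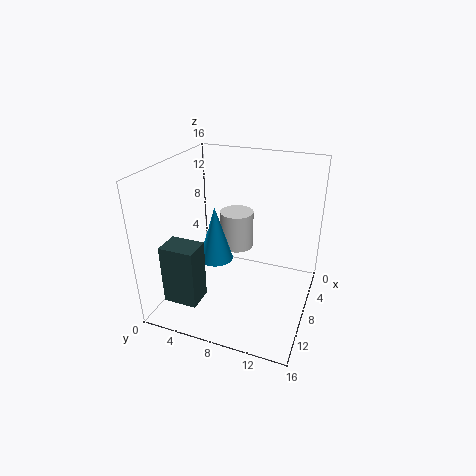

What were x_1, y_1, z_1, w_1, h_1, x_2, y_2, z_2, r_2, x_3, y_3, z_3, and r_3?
x_1 = 9.5; y_1 = 0.5; z_1 = 0.5; w_1 = 3; h_1 = 7; x_2 = 7.5; y_2 = 5; z_2 = 4.5; r_2 = 2; x_3 = 4.5; y_3 = 6.5; z_3 = 5; r_3 = 2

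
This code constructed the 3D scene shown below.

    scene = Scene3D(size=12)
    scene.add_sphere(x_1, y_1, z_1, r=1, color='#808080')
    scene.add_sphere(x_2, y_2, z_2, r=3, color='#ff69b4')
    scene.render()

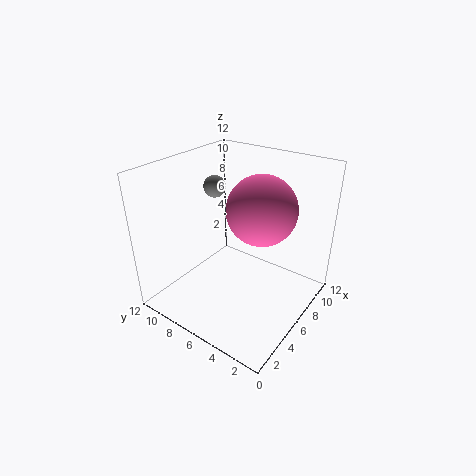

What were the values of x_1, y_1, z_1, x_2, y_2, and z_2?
x_1 = 8
y_1 = 10
z_1 = 9
x_2 = 8
y_2 = 5
z_2 = 8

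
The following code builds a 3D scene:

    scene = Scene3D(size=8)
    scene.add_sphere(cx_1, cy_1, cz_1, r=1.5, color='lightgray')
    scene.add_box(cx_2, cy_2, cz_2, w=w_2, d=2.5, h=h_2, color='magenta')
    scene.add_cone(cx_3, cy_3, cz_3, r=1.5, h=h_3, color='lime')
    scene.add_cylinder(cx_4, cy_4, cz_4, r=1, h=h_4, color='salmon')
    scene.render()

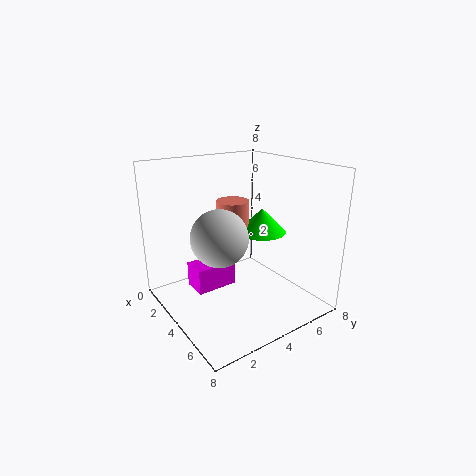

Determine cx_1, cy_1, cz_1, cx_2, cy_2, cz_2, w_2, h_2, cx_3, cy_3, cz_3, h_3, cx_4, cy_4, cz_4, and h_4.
cx_1 = 4.5
cy_1 = 2.5
cz_1 = 4.5
cx_2 = 1.5
cy_2 = 2
cz_2 = 0.5
w_2 = 1.5
h_2 = 1.5
cx_3 = 3
cy_3 = 6.5
cz_3 = 3.5
h_3 = 1.5
cx_4 = 2
cy_4 = 5
cz_4 = 3.5
h_4 = 2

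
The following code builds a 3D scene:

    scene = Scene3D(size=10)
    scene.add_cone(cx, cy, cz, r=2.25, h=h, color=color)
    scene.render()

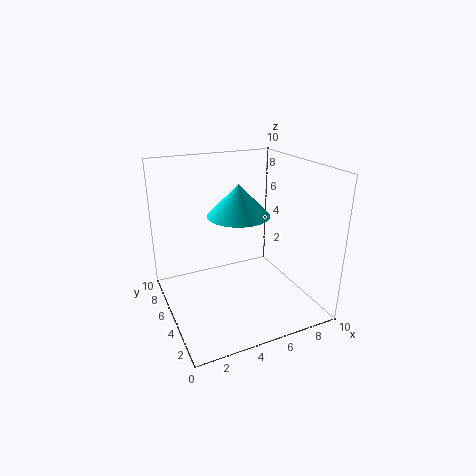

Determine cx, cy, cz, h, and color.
cx = 5.5, cy = 6, cz = 6.25, h = 2.25, color = 'cyan'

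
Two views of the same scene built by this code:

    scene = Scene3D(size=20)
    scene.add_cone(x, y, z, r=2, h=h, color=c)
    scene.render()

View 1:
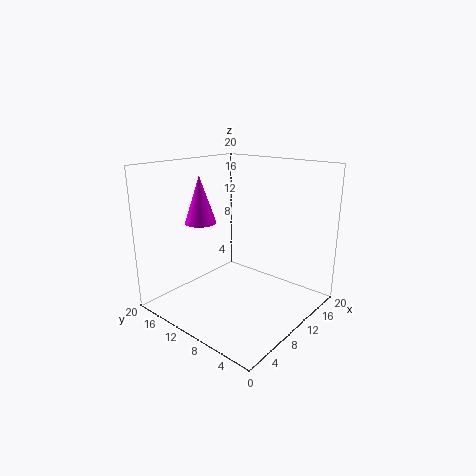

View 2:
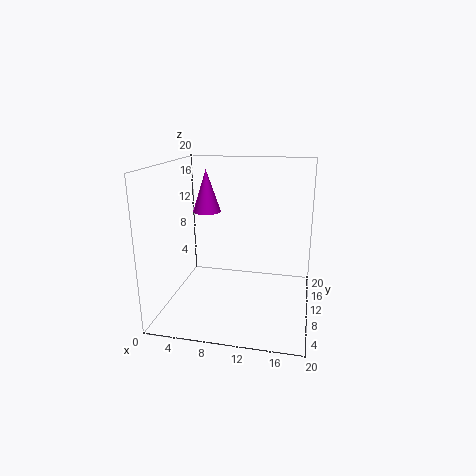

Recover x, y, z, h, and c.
x = 5
y = 12
z = 13
h = 6
c = 'magenta'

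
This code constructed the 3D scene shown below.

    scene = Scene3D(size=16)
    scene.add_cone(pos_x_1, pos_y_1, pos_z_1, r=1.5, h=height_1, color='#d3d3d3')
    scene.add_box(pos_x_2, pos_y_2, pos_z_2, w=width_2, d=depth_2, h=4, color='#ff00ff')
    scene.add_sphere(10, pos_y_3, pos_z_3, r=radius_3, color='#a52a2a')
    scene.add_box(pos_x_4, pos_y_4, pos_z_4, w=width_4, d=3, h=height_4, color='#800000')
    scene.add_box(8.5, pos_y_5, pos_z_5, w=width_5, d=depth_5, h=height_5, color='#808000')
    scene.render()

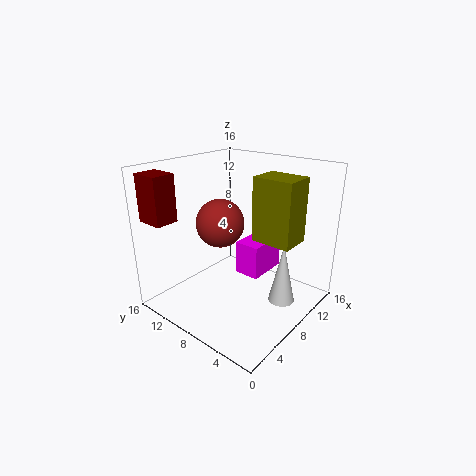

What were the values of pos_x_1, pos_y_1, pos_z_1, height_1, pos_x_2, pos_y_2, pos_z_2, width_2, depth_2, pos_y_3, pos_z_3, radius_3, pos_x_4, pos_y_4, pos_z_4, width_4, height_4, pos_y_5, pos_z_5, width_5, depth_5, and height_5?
pos_x_1 = 10.5
pos_y_1 = 3.5
pos_z_1 = 0.5
height_1 = 7
pos_x_2 = 9.5
pos_y_2 = 6.5
pos_z_2 = 2.5
width_2 = 5
depth_2 = 3
pos_y_3 = 12.5
pos_z_3 = 8
radius_3 = 3
pos_x_4 = 0.5
pos_y_4 = 12
pos_z_4 = 10.5
width_4 = 2.5
height_4 = 5
pos_y_5 = 2
pos_z_5 = 8
width_5 = 3.5
depth_5 = 4.5
height_5 = 7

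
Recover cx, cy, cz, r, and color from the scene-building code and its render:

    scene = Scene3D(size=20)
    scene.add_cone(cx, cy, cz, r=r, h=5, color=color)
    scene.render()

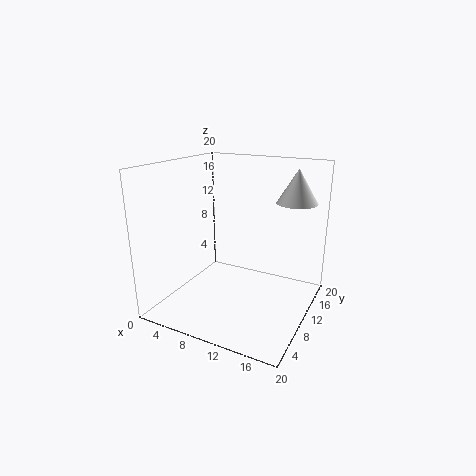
cx = 16
cy = 17
cz = 14
r = 3
color = 'white'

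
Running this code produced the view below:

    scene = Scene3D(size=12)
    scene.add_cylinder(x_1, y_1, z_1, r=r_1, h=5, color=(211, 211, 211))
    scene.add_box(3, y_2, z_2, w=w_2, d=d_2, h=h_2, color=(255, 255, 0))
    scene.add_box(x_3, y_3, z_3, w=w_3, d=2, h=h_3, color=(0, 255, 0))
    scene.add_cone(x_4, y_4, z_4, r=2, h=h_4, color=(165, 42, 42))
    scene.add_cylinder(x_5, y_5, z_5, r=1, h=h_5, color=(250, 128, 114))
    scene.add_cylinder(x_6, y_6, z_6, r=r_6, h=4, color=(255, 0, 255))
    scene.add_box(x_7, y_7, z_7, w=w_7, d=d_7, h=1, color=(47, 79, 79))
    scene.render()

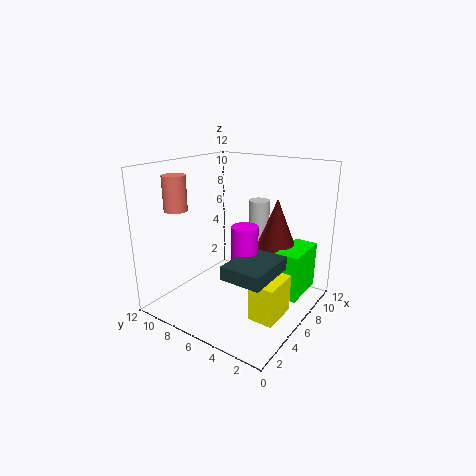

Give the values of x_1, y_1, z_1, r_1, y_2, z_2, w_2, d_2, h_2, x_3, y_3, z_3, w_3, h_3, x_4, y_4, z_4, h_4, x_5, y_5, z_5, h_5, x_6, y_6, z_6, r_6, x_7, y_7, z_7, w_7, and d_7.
x_1 = 11, y_1 = 7, z_1 = 3, r_1 = 1, y_2 = 1, z_2 = 1, w_2 = 3, d_2 = 2, h_2 = 3, x_3 = 7, y_3 = 1, z_3 = 1, w_3 = 4, h_3 = 4, x_4 = 9, y_4 = 4, z_4 = 4, h_4 = 5, x_5 = 4, y_5 = 11, z_5 = 8, h_5 = 3, x_6 = 4, y_6 = 4, z_6 = 4, r_6 = 1, x_7 = 1, y_7 = 1, z_7 = 5, w_7 = 4, d_7 = 3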